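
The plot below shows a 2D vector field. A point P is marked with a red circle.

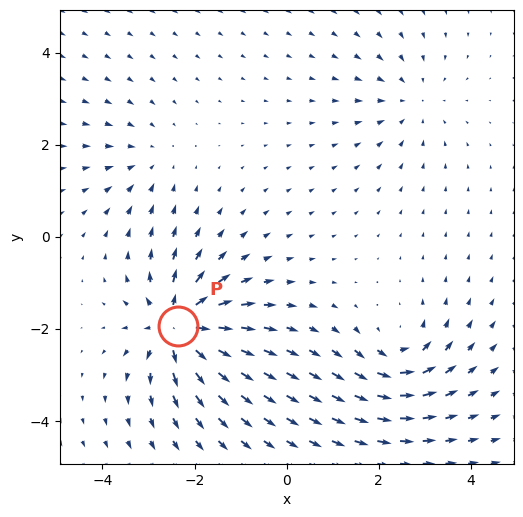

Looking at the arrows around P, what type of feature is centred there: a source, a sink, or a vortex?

source

At P (-2.4, -1.9) the arrows spread outward. Divergence about +7, curl ≈0 — positive divergence with near-zero curl is a source.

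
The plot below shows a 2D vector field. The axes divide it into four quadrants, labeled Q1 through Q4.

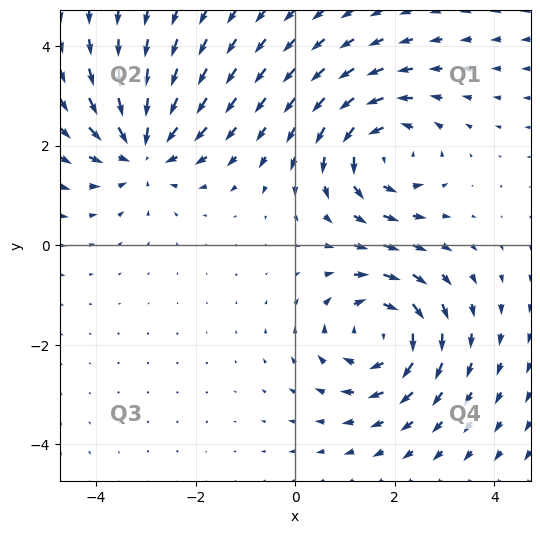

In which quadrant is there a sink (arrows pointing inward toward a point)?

Q2

The sink sits at approximately (-3.1, 1.9), which lies in quadrant Q2. The divergence there is about -4, negative as expected for a sink.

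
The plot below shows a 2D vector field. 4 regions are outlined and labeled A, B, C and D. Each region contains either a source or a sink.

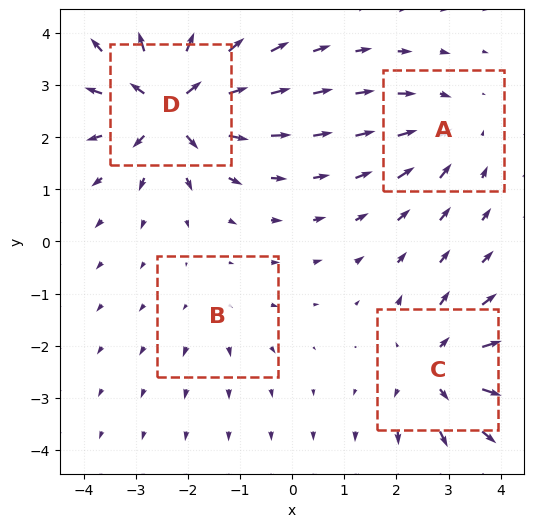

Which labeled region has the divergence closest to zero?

B

Divergence at each region's feature centre — A: about -4, B: about +2, C: about +5, D: about +8. Region B is closest to zero.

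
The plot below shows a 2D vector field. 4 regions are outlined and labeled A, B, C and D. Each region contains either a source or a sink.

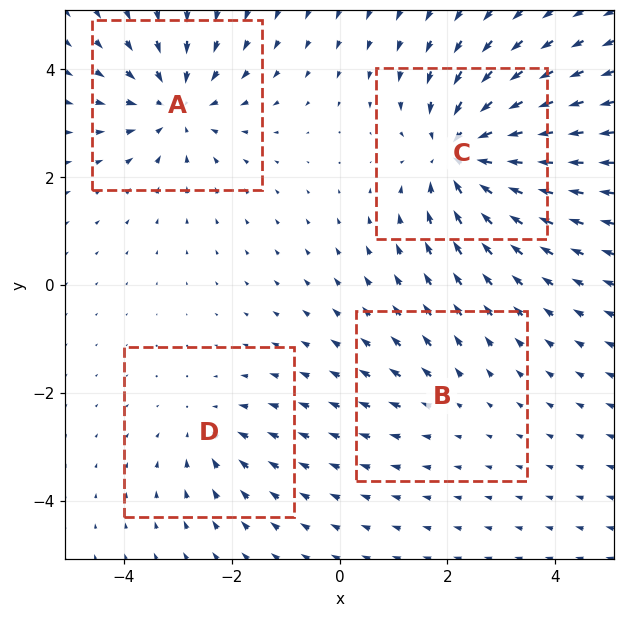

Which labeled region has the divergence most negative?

C

Divergence at each region's feature centre — A: about -5, B: about +2, C: about -7, D: about -3. Region C is most negative.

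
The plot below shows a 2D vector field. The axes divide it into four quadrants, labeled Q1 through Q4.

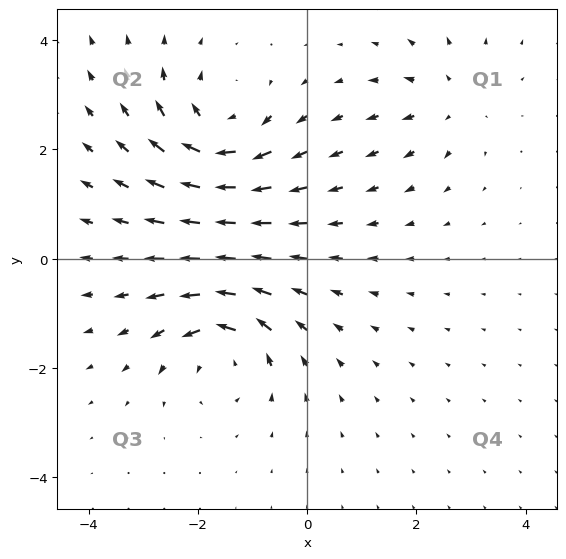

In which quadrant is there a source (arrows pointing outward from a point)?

The source sits at approximately (2.6, 2.9), which lies in quadrant Q1. The divergence there is about +3, positive as expected for a source.

Q1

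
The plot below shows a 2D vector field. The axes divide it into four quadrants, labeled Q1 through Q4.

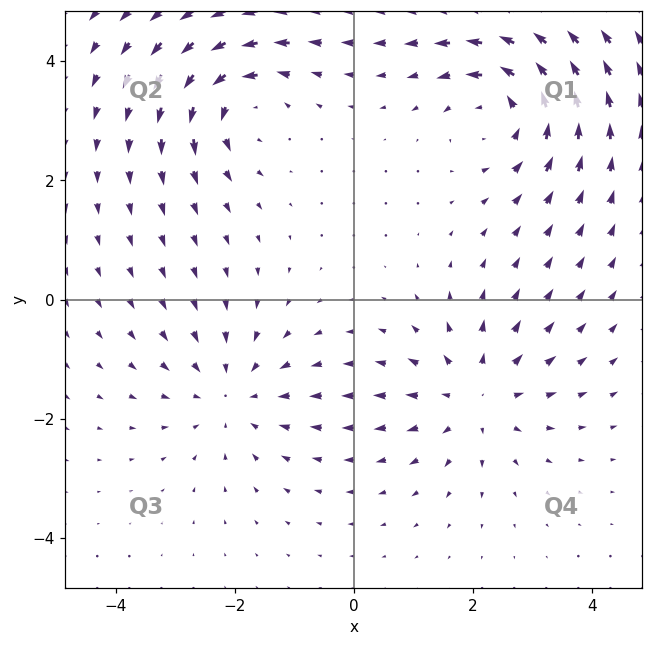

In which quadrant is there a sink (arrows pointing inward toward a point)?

The sink sits at approximately (-2.0, -1.6), which lies in quadrant Q3. The divergence there is about -3, negative as expected for a sink.

Q3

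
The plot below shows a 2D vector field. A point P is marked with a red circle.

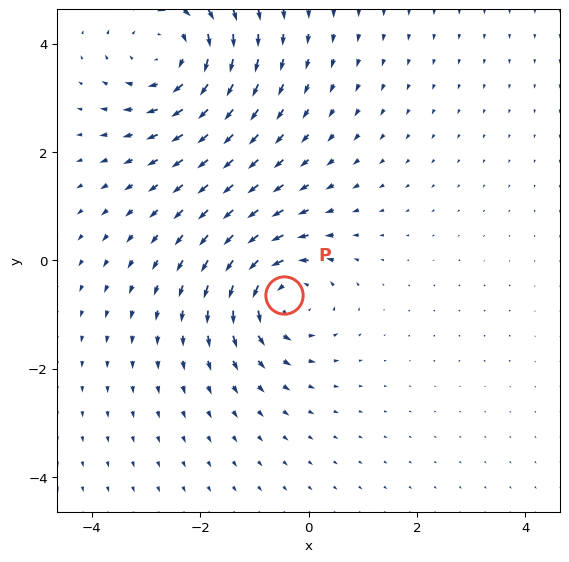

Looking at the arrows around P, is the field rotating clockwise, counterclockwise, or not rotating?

counterclockwise

Near P at (-0.5, -0.6) the arrows circulate counterclockwise. The curl (z-component) there is about +3; positive curl means counterclockwise rotation.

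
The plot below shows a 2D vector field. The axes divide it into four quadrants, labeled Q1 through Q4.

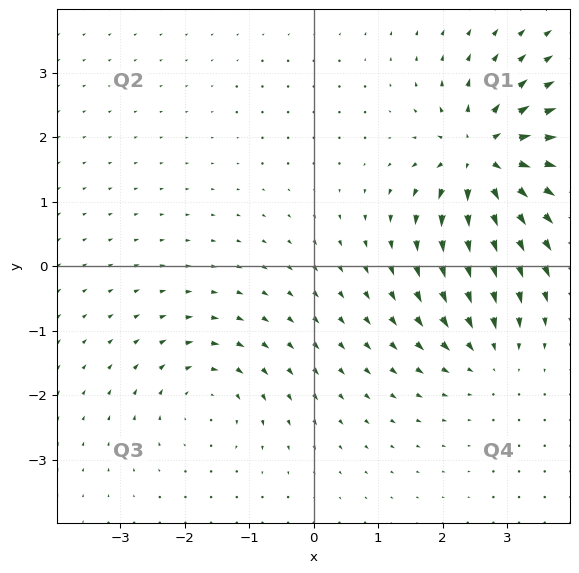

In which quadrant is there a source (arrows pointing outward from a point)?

Q1

The source sits at approximately (2.6, 1.7), which lies in quadrant Q1. The divergence there is about +7, positive as expected for a source.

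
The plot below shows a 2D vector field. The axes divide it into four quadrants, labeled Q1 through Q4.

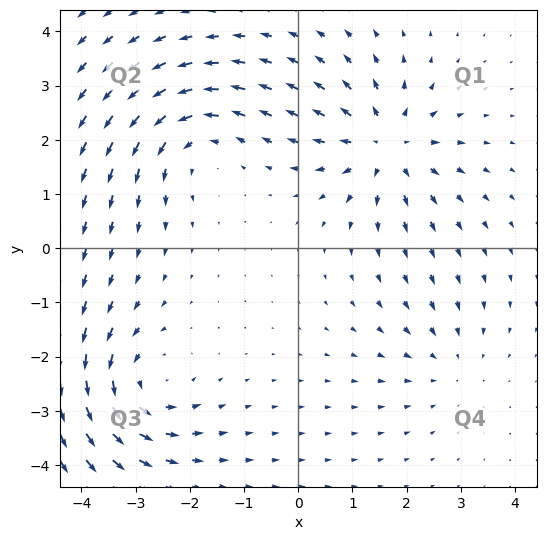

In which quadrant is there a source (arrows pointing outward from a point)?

Q1

The source sits at approximately (1.6, 1.9), which lies in quadrant Q1. The divergence there is about +6, positive as expected for a source.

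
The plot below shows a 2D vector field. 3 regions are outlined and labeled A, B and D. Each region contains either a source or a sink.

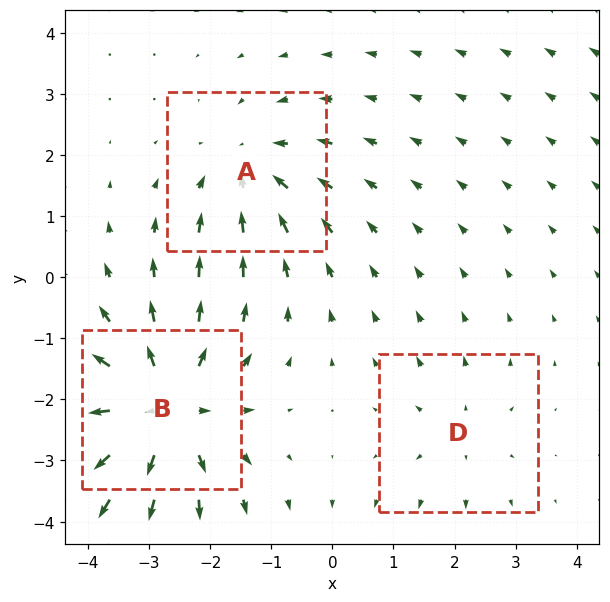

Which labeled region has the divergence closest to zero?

Divergence at each region's feature centre — A: about -3, B: about +5, D: about +2. Region D is closest to zero.

D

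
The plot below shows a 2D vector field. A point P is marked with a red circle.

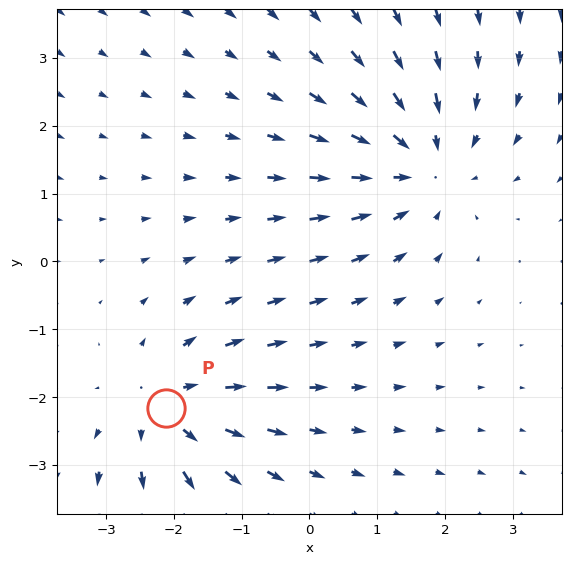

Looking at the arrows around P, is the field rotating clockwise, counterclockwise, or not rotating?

not rotating

Near P at (-2.1, -2.2) the arrows show no circulation. The curl there is ≈0.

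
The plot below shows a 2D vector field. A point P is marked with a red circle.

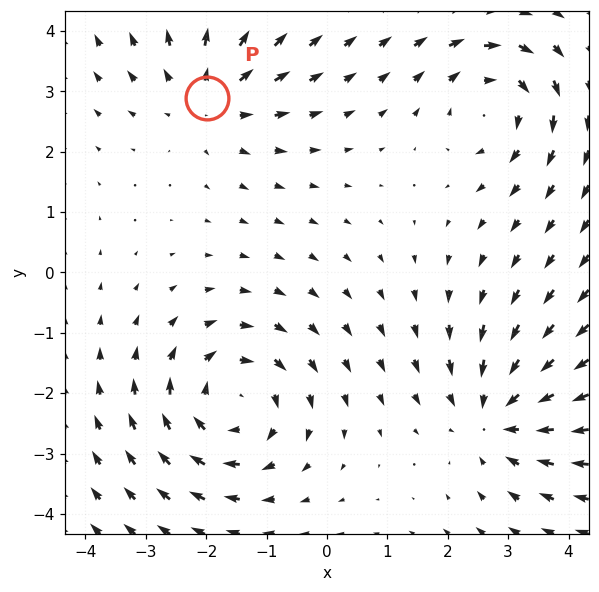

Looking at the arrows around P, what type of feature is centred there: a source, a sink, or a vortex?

source

At P (-2.0, 2.9) the arrows spread outward. Divergence about +4, curl ≈0 — positive divergence with near-zero curl is a source.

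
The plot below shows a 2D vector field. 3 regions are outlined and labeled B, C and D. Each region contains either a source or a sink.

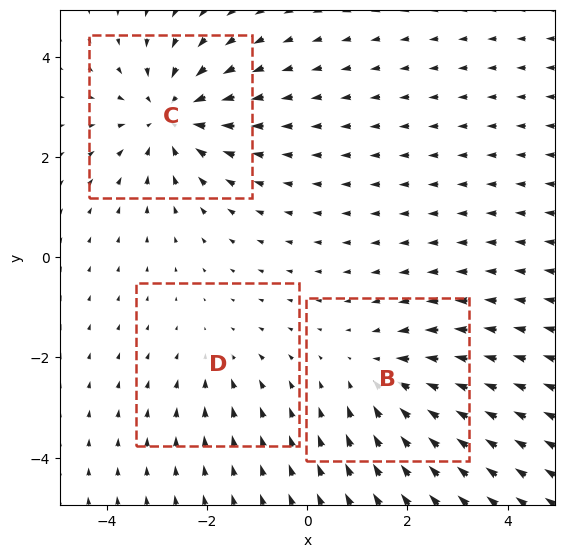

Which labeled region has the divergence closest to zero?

Divergence at each region's feature centre — B: about -3, C: about -4, D: about -2. Region D is closest to zero.

D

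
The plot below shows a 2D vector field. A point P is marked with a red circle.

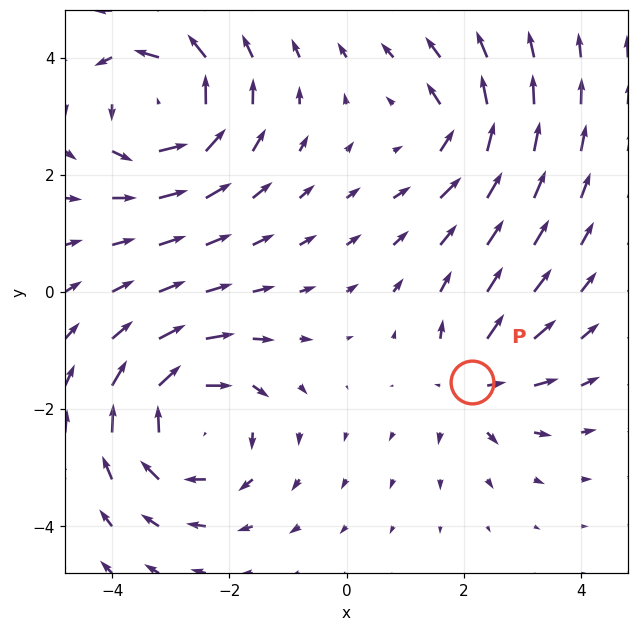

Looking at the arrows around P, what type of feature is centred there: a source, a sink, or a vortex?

At P (2.1, -1.5) the arrows spread outward. Divergence about +4, curl ≈0 — positive divergence with near-zero curl is a source.

source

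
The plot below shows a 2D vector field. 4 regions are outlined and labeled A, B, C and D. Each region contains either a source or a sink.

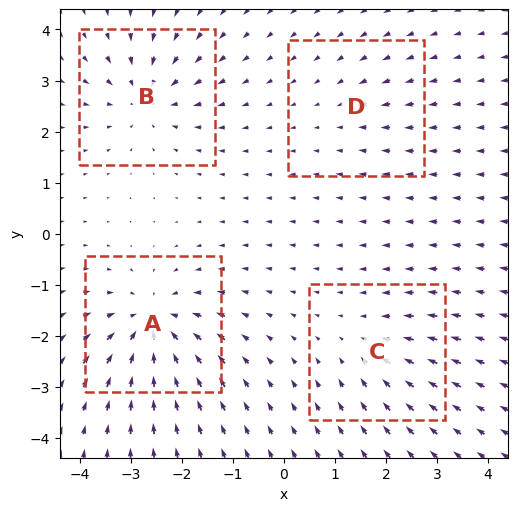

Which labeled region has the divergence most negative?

Divergence at each region's feature centre — A: about -7, B: about -6, C: about -4, D: about -2. Region A is most negative.

A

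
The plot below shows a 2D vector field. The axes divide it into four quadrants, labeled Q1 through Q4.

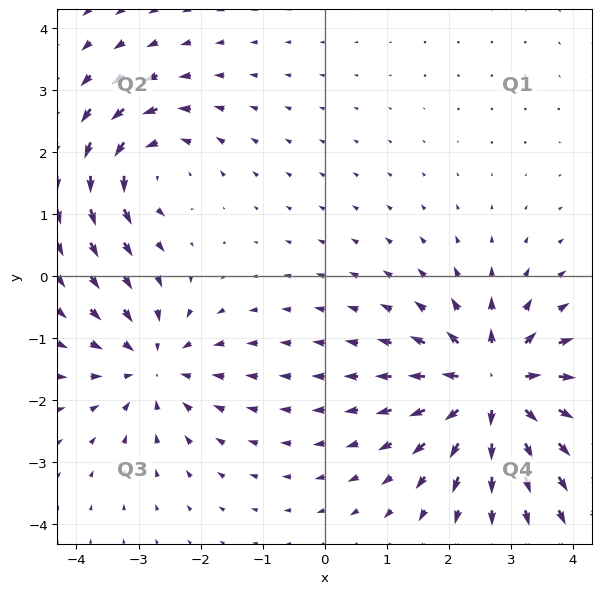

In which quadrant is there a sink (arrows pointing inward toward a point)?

Q3

The sink sits at approximately (-2.8, -1.4), which lies in quadrant Q3. The divergence there is about -3, negative as expected for a sink.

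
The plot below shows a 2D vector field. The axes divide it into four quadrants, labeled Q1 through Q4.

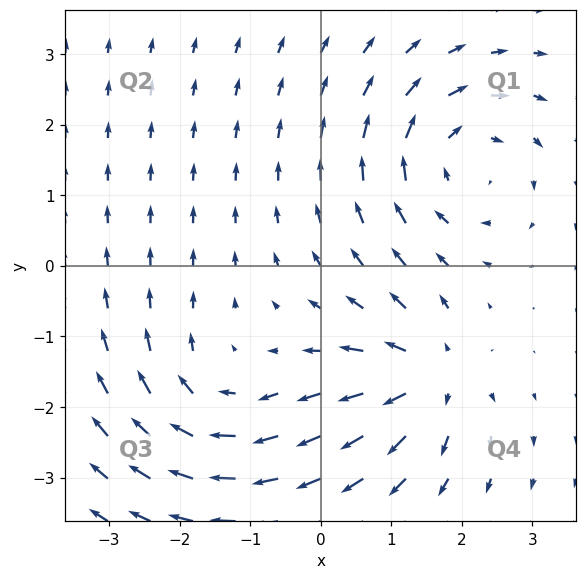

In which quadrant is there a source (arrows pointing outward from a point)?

The source sits at approximately (1.5, -1.6), which lies in quadrant Q4. The divergence there is about +5, positive as expected for a source.

Q4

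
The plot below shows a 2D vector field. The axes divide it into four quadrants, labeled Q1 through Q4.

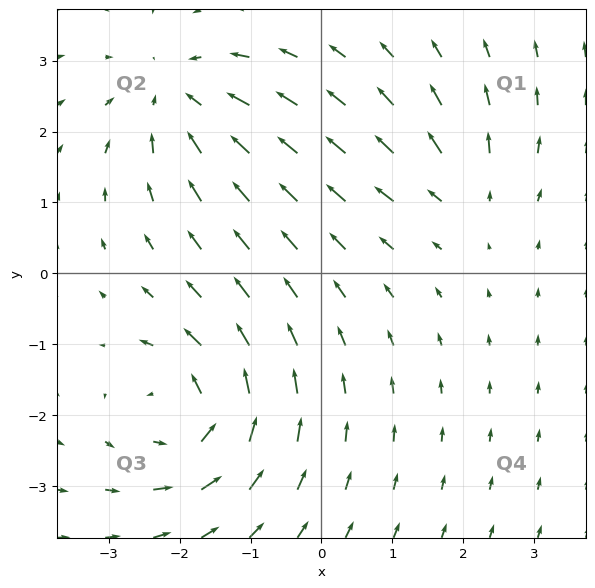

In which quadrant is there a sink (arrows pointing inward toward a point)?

The sink sits at approximately (-2.0, 2.5), which lies in quadrant Q2. The divergence there is about -4, negative as expected for a sink.

Q2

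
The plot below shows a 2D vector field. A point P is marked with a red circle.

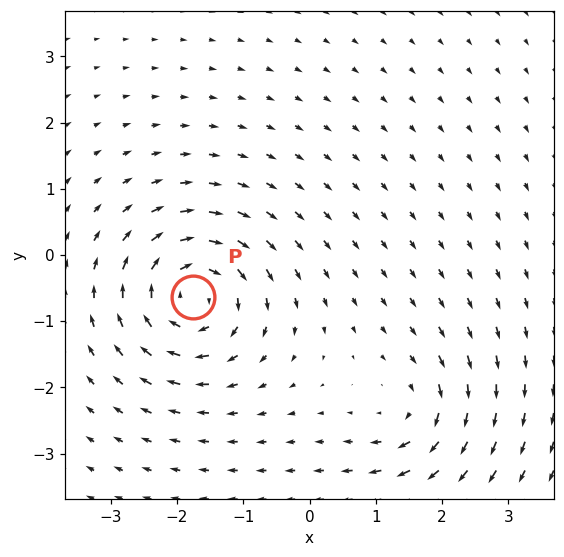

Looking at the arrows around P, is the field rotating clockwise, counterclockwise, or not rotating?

clockwise

Near P at (-1.8, -0.6) the arrows circulate clockwise. The curl (z-component) there is about -6; negative curl means clockwise rotation.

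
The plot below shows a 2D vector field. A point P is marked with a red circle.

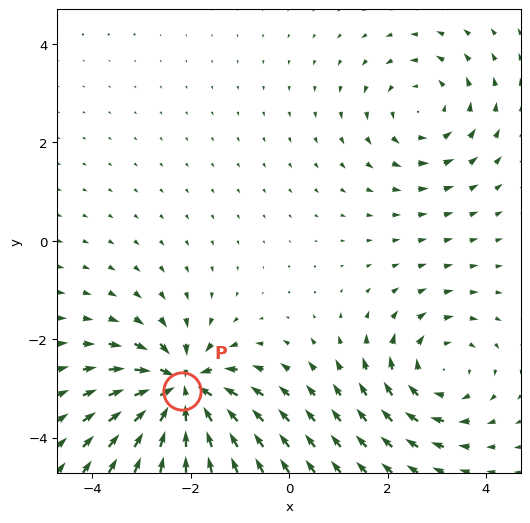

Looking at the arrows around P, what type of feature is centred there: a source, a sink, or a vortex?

At P (-2.2, -3.0) the arrows converge inward. Divergence about -6, curl ≈0 — negative divergence with near-zero curl is a sink.

sink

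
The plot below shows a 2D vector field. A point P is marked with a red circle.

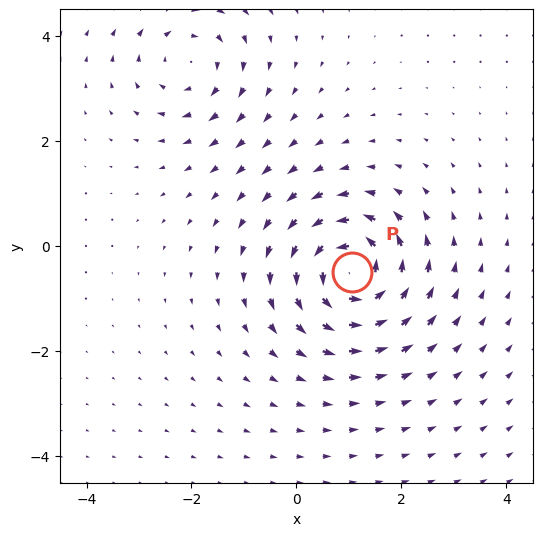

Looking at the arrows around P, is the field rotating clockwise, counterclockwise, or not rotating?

counterclockwise

Near P at (1.1, -0.5) the arrows circulate counterclockwise. The curl (z-component) there is about +7; positive curl means counterclockwise rotation.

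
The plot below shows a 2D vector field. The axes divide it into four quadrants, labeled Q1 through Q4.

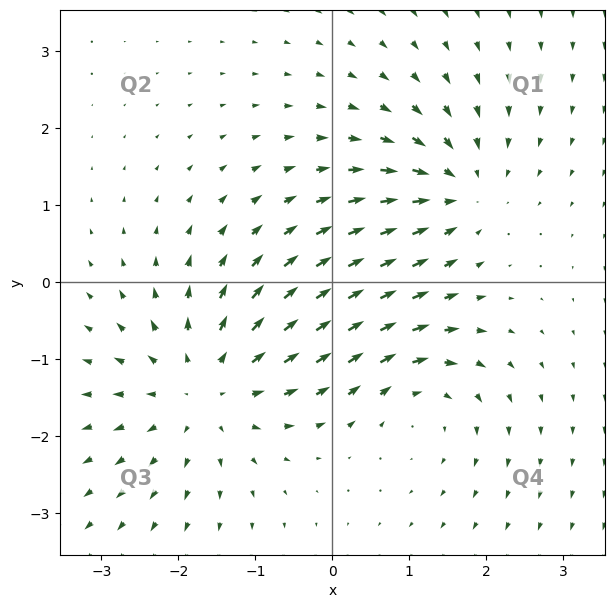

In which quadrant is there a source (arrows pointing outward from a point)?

The source sits at approximately (-1.6, -1.4), which lies in quadrant Q3. The divergence there is about +4, positive as expected for a source.

Q3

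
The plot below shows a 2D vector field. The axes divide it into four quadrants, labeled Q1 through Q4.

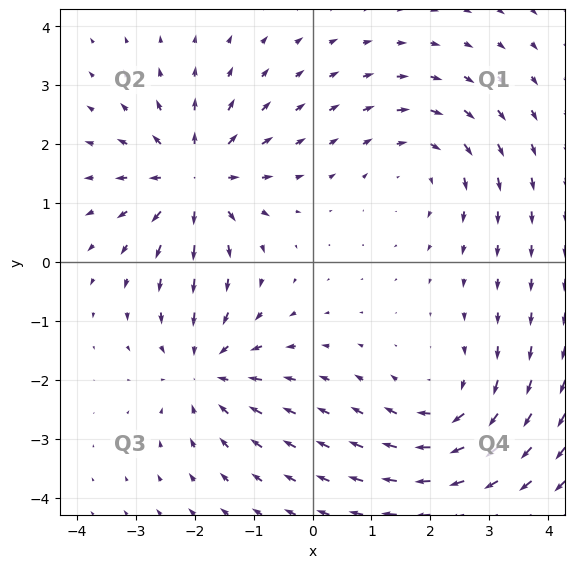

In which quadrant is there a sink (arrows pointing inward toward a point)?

The sink sits at approximately (-1.8, -1.8), which lies in quadrant Q3. The divergence there is about -4, negative as expected for a sink.

Q3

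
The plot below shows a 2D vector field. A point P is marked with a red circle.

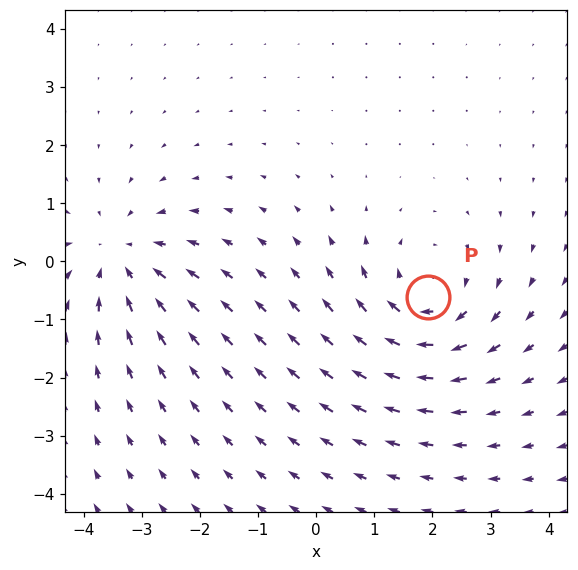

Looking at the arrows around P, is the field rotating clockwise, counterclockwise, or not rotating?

clockwise

Near P at (1.9, -0.6) the arrows circulate clockwise. The curl (z-component) there is about -3; negative curl means clockwise rotation.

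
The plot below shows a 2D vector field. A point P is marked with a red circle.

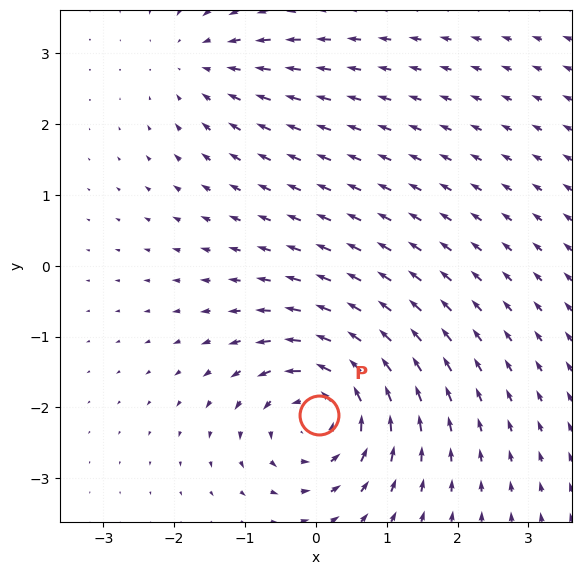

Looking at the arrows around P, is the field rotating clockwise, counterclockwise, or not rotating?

counterclockwise

Near P at (0.0, -2.1) the arrows circulate counterclockwise. The curl (z-component) there is about +4; positive curl means counterclockwise rotation.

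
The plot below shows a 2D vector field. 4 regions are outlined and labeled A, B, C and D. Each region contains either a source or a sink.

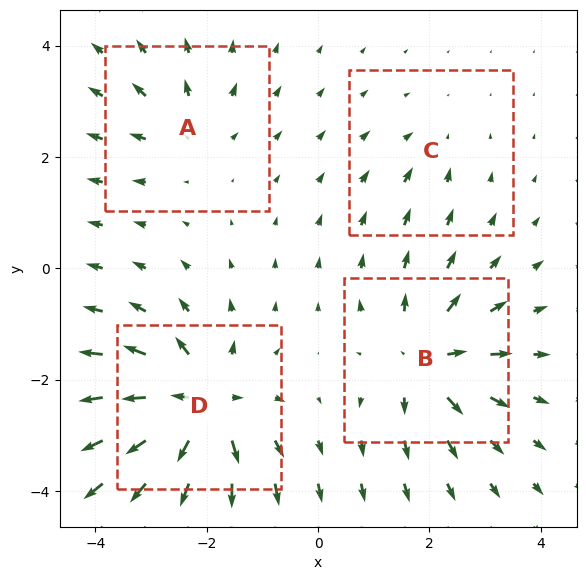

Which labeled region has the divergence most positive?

D

Divergence at each region's feature centre — A: about +4, B: about +6, C: about -2, D: about +9. Region D is most positive.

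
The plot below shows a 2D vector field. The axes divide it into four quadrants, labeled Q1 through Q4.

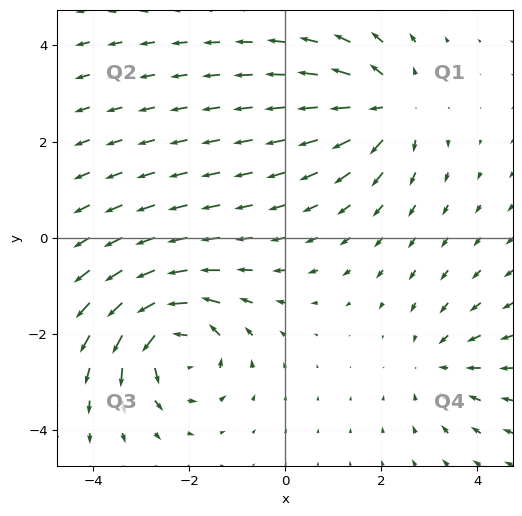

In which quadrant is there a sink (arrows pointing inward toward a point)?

The sink sits at approximately (3.2, -2.6), which lies in quadrant Q4. The divergence there is about -2, negative as expected for a sink.

Q4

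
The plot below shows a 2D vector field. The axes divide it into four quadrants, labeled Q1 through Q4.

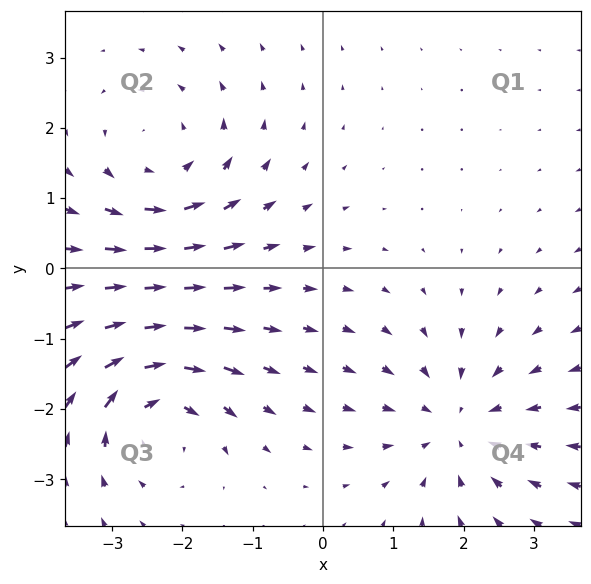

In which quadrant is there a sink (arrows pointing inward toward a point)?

Q4

The sink sits at approximately (1.9, -2.2), which lies in quadrant Q4. The divergence there is about -4, negative as expected for a sink.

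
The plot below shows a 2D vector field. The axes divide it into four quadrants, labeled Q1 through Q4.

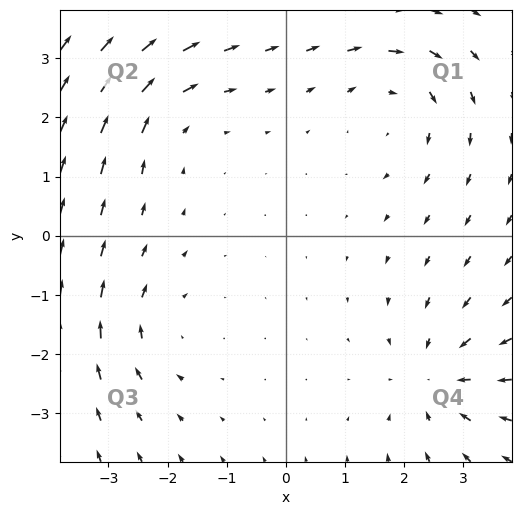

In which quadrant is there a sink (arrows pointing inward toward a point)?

Q4

The sink sits at approximately (2.6, -2.4), which lies in quadrant Q4. The divergence there is about -3, negative as expected for a sink.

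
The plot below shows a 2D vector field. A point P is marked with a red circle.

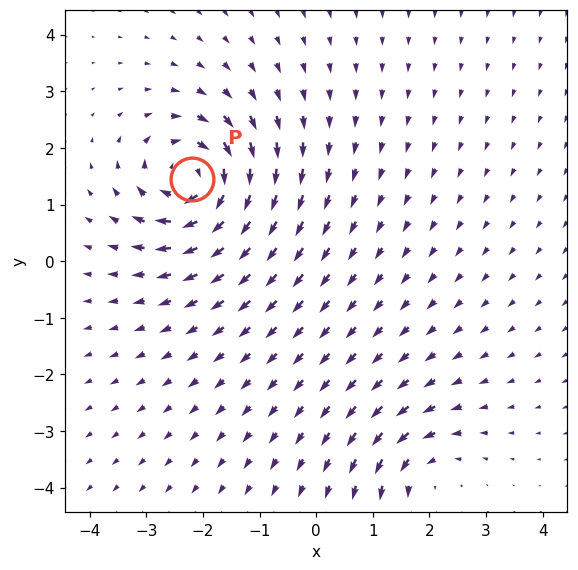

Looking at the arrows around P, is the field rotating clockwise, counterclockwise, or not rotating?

Near P at (-2.2, 1.5) the arrows circulate clockwise. The curl (z-component) there is about -7; negative curl means clockwise rotation.

clockwise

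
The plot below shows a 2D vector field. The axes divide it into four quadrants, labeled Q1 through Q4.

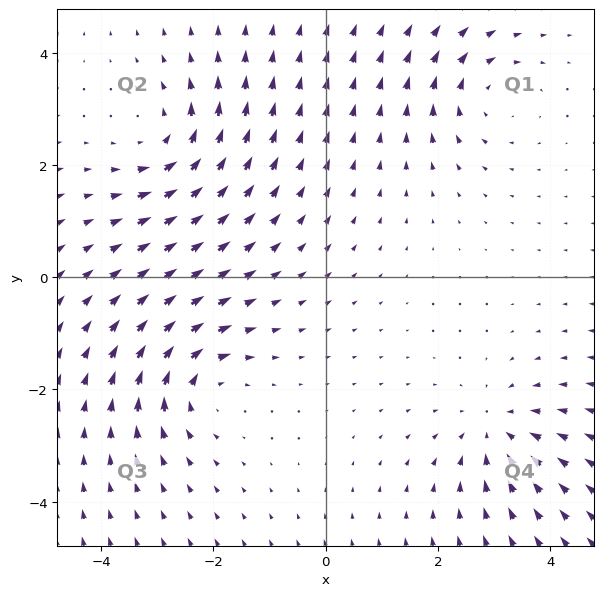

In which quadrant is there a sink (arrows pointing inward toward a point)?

The sink sits at approximately (3.0, -2.7), which lies in quadrant Q4. The divergence there is about -3, negative as expected for a sink.

Q4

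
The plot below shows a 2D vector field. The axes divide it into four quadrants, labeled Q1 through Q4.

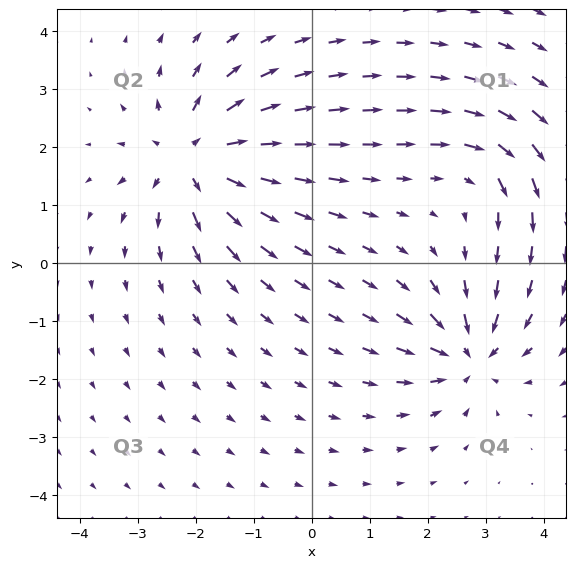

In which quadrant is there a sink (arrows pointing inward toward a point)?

The sink sits at approximately (2.7, -1.6), which lies in quadrant Q4. The divergence there is about -5, negative as expected for a sink.

Q4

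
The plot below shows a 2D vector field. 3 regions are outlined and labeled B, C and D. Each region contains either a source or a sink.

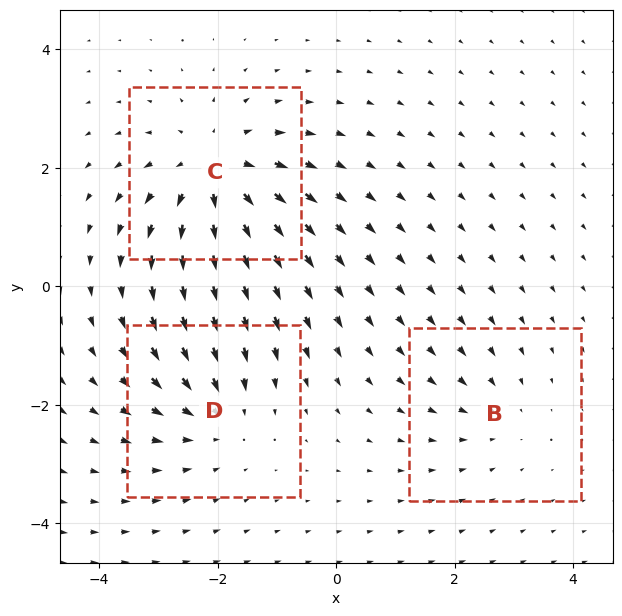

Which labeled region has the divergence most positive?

C

Divergence at each region's feature centre — B: about -2, C: about +5, D: about -3. Region C is most positive.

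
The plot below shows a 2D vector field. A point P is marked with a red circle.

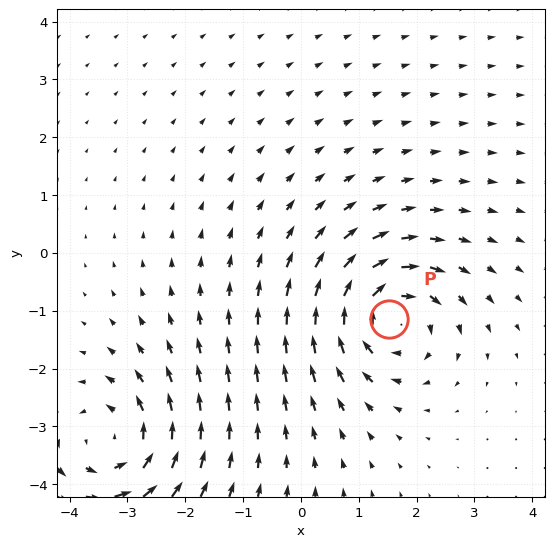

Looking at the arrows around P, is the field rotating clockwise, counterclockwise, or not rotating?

Near P at (1.5, -1.1) the arrows circulate clockwise. The curl (z-component) there is about -6; negative curl means clockwise rotation.

clockwise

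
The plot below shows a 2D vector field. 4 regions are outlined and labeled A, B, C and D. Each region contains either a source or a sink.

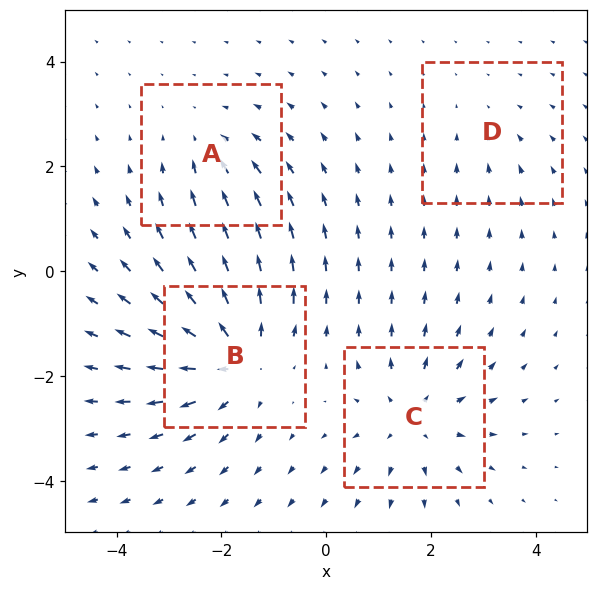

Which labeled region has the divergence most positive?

Divergence at each region's feature centre — A: about -3, B: about +6, C: about +4, D: about -2. Region B is most positive.

B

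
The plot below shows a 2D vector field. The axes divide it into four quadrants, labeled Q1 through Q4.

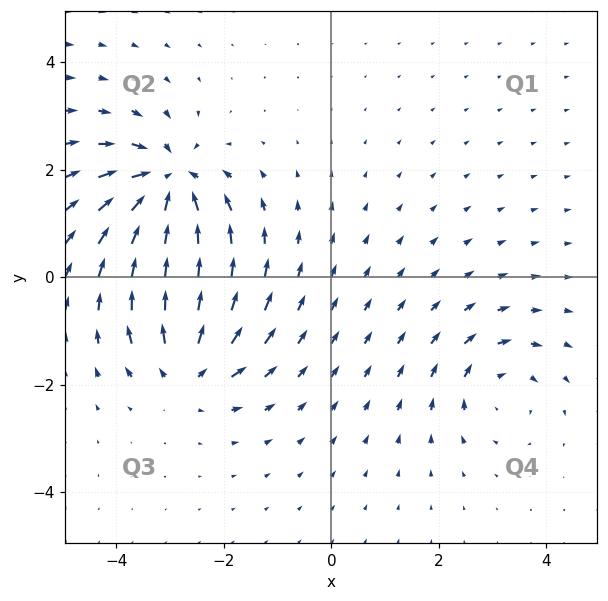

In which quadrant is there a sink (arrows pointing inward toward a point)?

The sink sits at approximately (-3.0, 1.7), which lies in quadrant Q2. The divergence there is about -6, negative as expected for a sink.

Q2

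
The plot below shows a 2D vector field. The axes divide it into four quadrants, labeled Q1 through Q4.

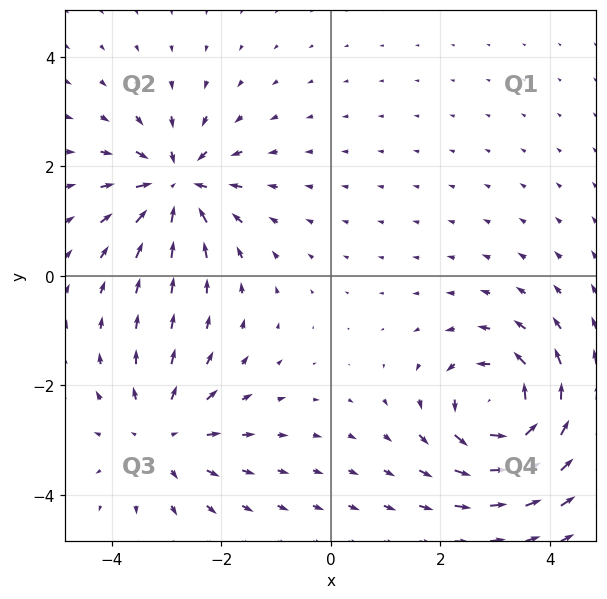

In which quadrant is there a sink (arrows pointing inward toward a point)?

The sink sits at approximately (-2.8, 1.7), which lies in quadrant Q2. The divergence there is about -6, negative as expected for a sink.

Q2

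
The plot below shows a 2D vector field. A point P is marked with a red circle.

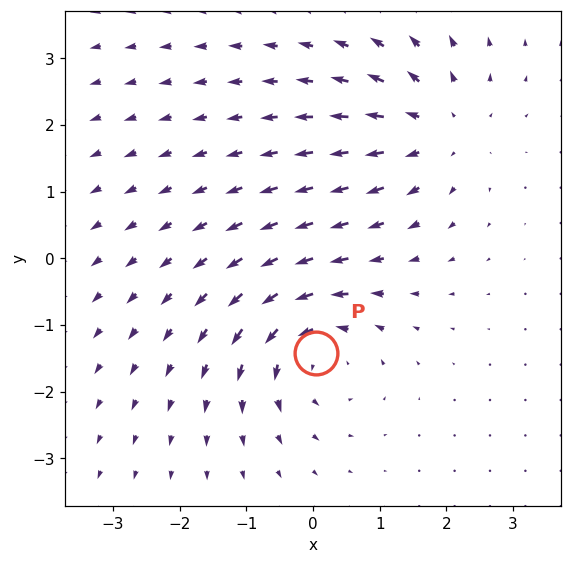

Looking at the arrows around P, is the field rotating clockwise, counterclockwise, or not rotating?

counterclockwise

Near P at (0.0, -1.4) the arrows circulate counterclockwise. The curl (z-component) there is about +5; positive curl means counterclockwise rotation.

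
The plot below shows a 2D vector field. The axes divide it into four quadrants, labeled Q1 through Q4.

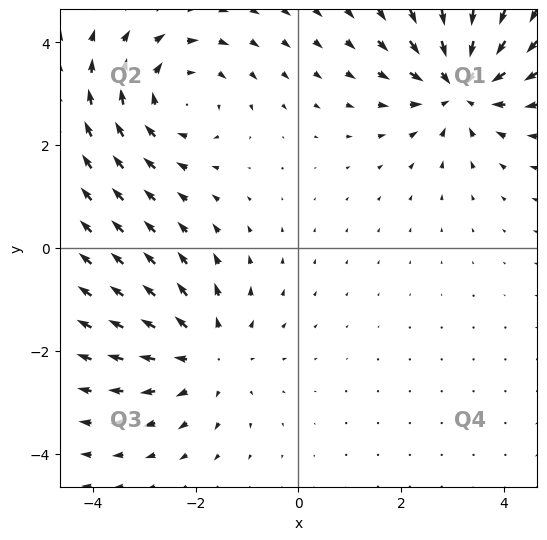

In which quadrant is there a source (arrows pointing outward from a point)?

The source sits at approximately (-1.8, -2.1), which lies in quadrant Q3. The divergence there is about +3, positive as expected for a source.

Q3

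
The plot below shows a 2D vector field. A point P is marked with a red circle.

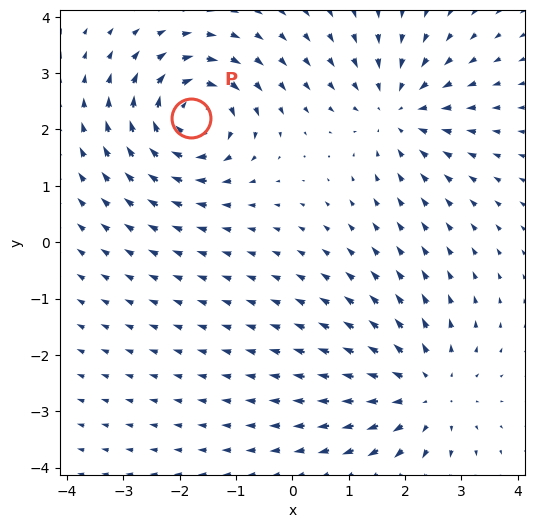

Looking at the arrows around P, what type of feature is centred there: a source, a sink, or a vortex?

At P (-1.8, 2.2) the arrows circulate clockwise. Divergence ≈0, curl about -7 — near-zero divergence with nonzero curl is a vortex.

vortex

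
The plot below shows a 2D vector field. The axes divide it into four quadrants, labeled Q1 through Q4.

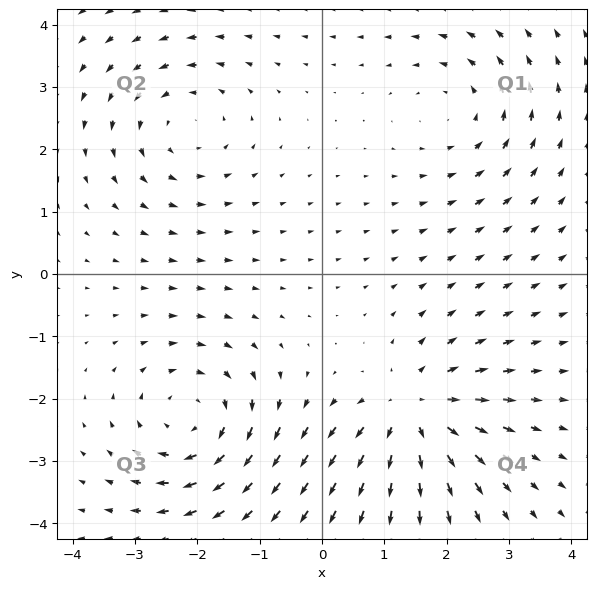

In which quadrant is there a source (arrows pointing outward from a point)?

The source sits at approximately (1.5, -2.2), which lies in quadrant Q4. The divergence there is about +5, positive as expected for a source.

Q4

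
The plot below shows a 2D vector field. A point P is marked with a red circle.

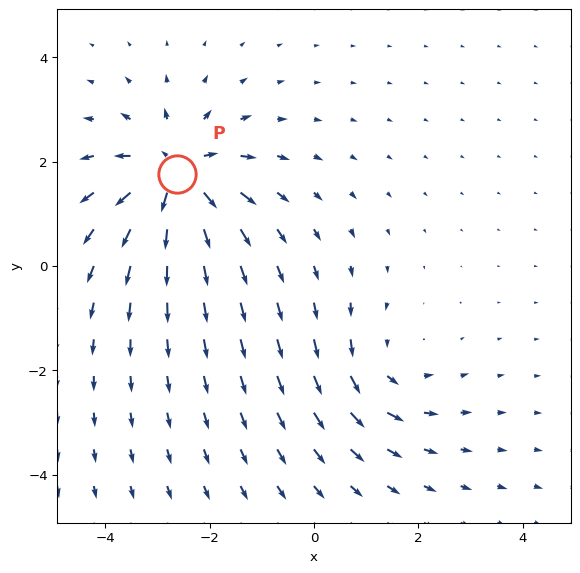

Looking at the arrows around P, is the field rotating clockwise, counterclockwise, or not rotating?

Near P at (-2.6, 1.8) the arrows show no circulation. The curl there is ≈0.

not rotating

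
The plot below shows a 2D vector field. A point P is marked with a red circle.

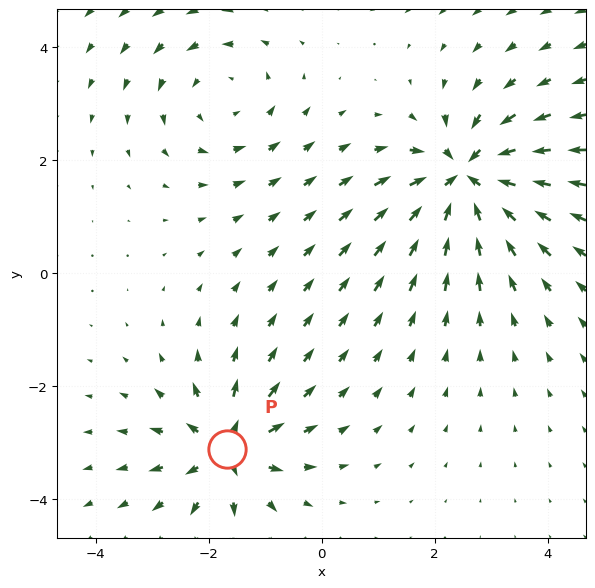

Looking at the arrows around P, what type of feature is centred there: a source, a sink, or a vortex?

At P (-1.7, -3.1) the arrows spread outward. Divergence about +5, curl ≈0 — positive divergence with near-zero curl is a source.

source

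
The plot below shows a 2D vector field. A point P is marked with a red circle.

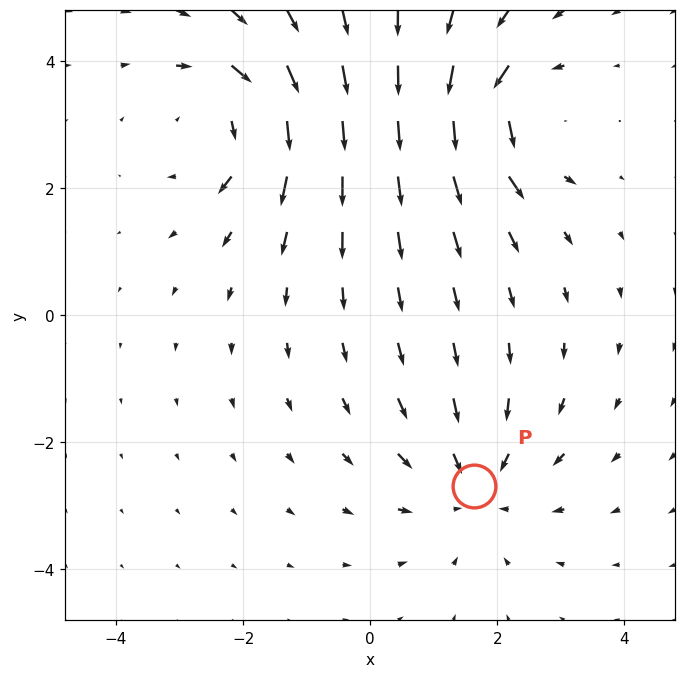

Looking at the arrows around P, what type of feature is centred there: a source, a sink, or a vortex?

At P (1.6, -2.7) the arrows converge inward. Divergence about -3, curl ≈0 — negative divergence with near-zero curl is a sink.

sink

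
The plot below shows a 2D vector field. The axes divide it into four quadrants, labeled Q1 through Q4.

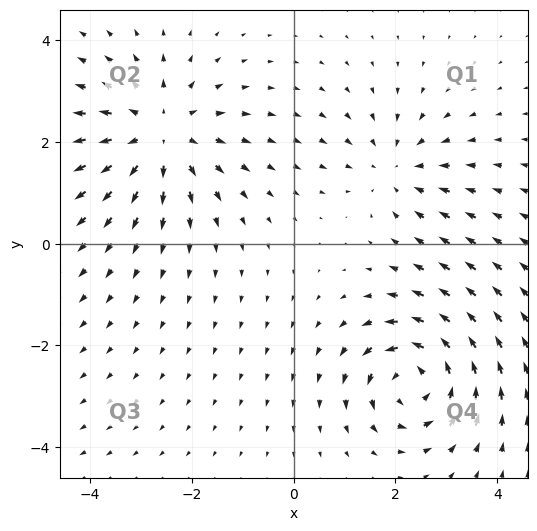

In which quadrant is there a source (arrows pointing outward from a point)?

Q2

The source sits at approximately (-2.6, 2.2), which lies in quadrant Q2. The divergence there is about +4, positive as expected for a source.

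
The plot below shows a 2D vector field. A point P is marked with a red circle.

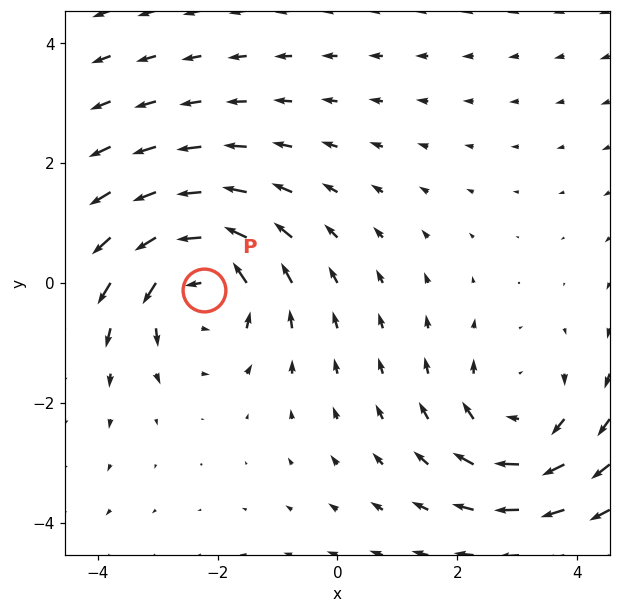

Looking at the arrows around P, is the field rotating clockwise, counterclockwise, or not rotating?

Near P at (-2.2, -0.1) the arrows circulate counterclockwise. The curl (z-component) there is about +4; positive curl means counterclockwise rotation.

counterclockwise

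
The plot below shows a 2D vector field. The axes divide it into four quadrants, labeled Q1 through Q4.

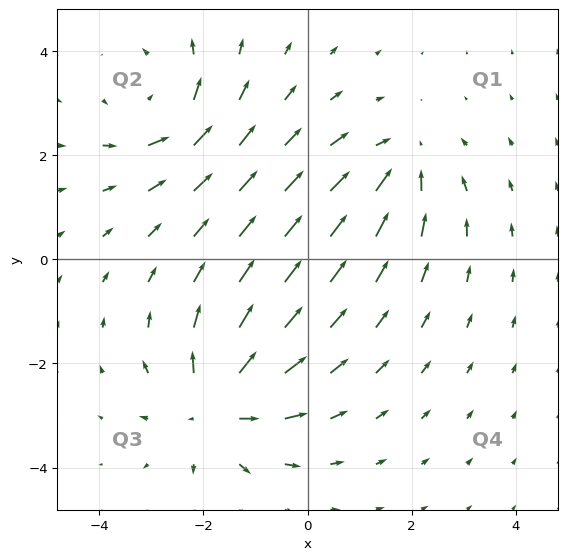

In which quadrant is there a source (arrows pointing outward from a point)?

The source sits at approximately (-1.7, -2.8), which lies in quadrant Q3. The divergence there is about +6, positive as expected for a source.

Q3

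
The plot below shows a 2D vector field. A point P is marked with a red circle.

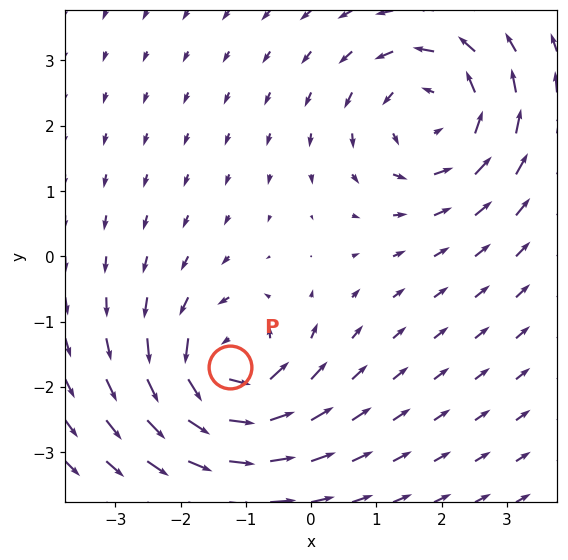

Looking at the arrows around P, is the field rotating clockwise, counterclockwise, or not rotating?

counterclockwise

Near P at (-1.2, -1.7) the arrows circulate counterclockwise. The curl (z-component) there is about +6; positive curl means counterclockwise rotation.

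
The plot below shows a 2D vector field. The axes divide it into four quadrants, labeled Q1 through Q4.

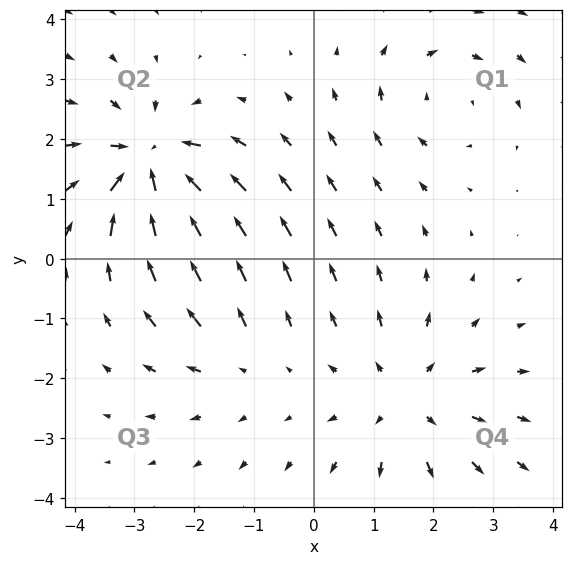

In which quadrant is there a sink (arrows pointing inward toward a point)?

Q2

The sink sits at approximately (-2.7, 1.6), which lies in quadrant Q2. The divergence there is about -7, negative as expected for a sink.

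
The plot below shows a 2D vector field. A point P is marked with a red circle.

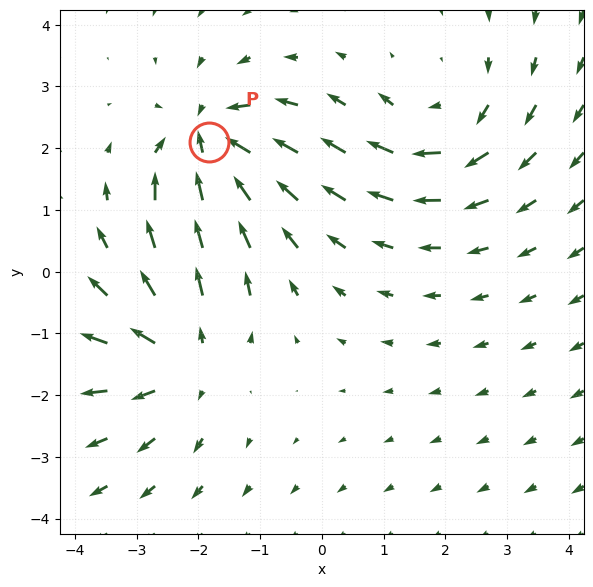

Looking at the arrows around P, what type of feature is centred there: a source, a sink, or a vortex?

sink

At P (-1.8, 2.1) the arrows converge inward. Divergence about -6, curl ≈0 — negative divergence with near-zero curl is a sink.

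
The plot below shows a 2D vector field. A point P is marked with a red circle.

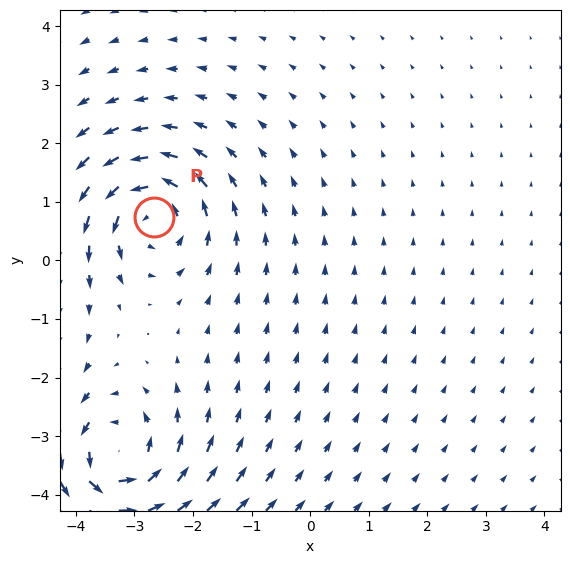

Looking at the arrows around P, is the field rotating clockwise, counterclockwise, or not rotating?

Near P at (-2.7, 0.7) the arrows circulate counterclockwise. The curl (z-component) there is about +4; positive curl means counterclockwise rotation.

counterclockwise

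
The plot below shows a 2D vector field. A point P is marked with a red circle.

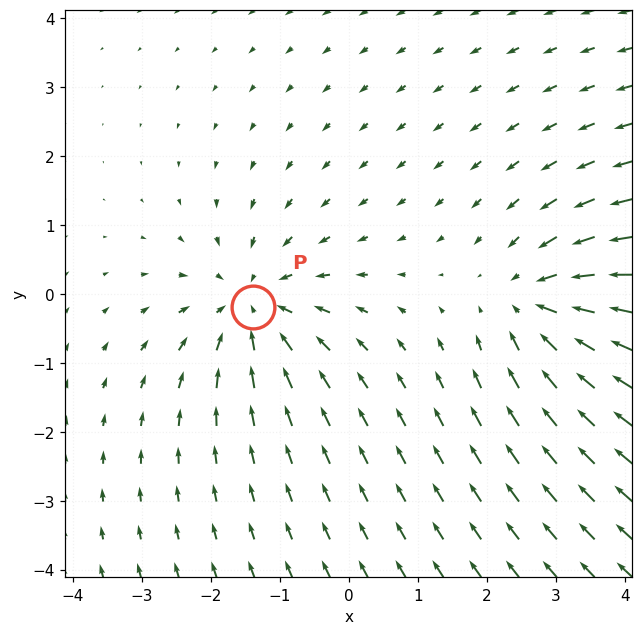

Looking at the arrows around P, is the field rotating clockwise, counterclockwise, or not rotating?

not rotating

Near P at (-1.4, -0.2) the arrows show no circulation. The curl there is ≈0.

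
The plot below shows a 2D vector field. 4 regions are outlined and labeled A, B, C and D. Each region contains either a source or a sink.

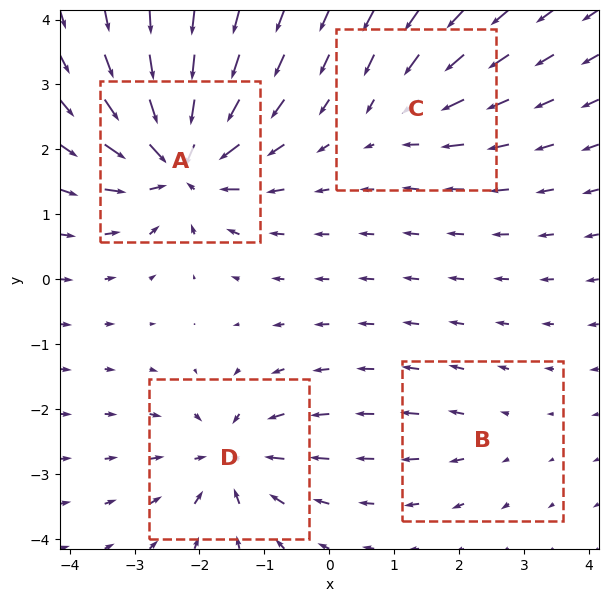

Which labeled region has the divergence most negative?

Divergence at each region's feature centre — A: about -9, B: about +2, C: about -4, D: about -6. Region A is most negative.

A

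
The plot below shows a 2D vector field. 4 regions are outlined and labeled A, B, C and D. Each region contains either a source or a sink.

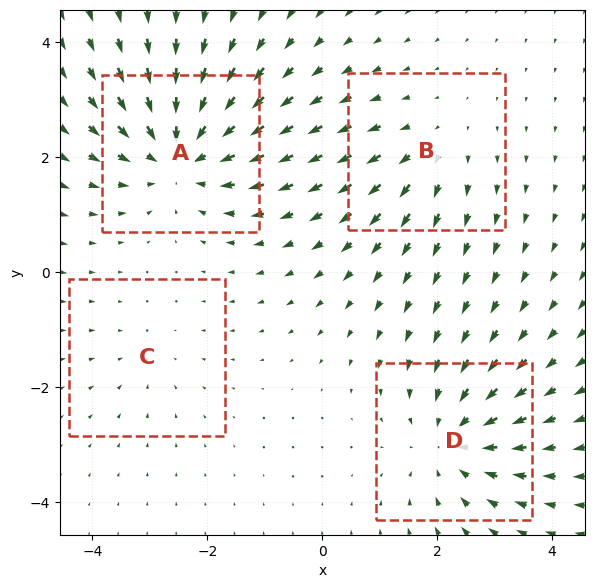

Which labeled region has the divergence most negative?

A

Divergence at each region's feature centre — A: about -6, B: about +3, C: about -2, D: about -5. Region A is most negative.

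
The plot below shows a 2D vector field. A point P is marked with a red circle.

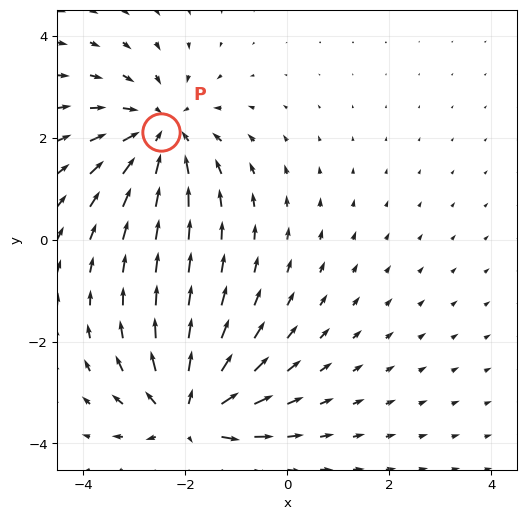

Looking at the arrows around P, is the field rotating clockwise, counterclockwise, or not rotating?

not rotating

Near P at (-2.5, 2.1) the arrows show no circulation. The curl there is ≈0.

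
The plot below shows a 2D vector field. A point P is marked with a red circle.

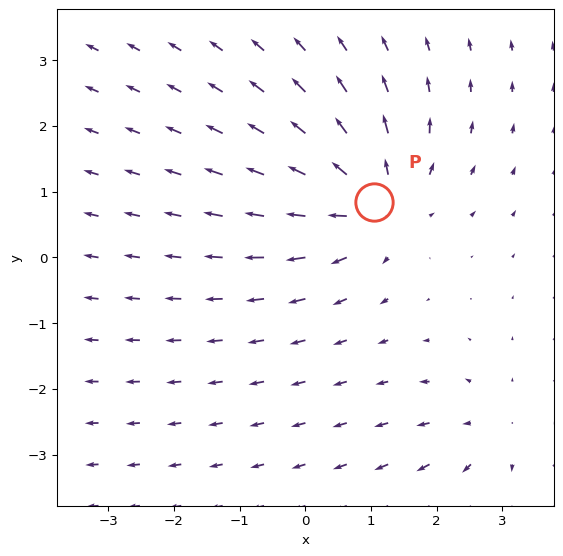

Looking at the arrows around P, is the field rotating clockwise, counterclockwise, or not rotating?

not rotating

Near P at (1.0, 0.8) the arrows show no circulation. The curl there is ≈0.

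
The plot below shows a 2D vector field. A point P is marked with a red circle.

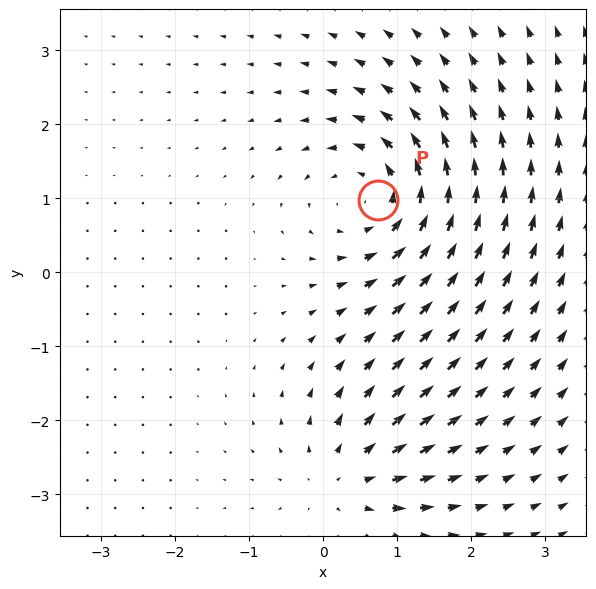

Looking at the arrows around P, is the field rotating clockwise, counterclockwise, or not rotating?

counterclockwise

Near P at (0.7, 1.0) the arrows circulate counterclockwise. The curl (z-component) there is about +4; positive curl means counterclockwise rotation.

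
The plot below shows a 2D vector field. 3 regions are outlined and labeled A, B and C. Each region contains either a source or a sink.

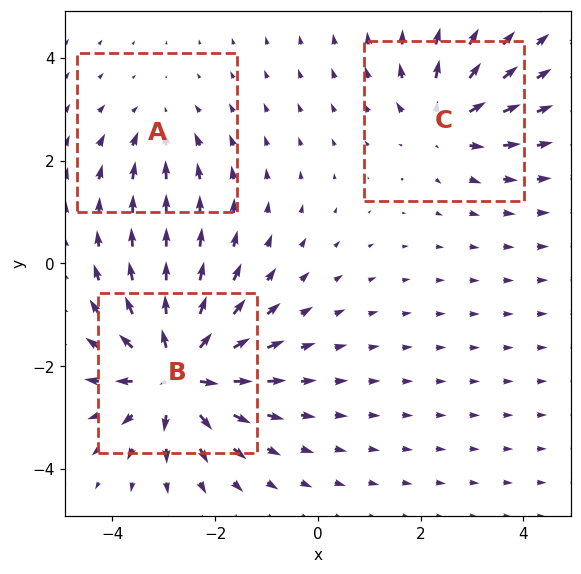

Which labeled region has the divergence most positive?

B

Divergence at each region's feature centre — A: about -2, B: about +6, C: about +4. Region B is most positive.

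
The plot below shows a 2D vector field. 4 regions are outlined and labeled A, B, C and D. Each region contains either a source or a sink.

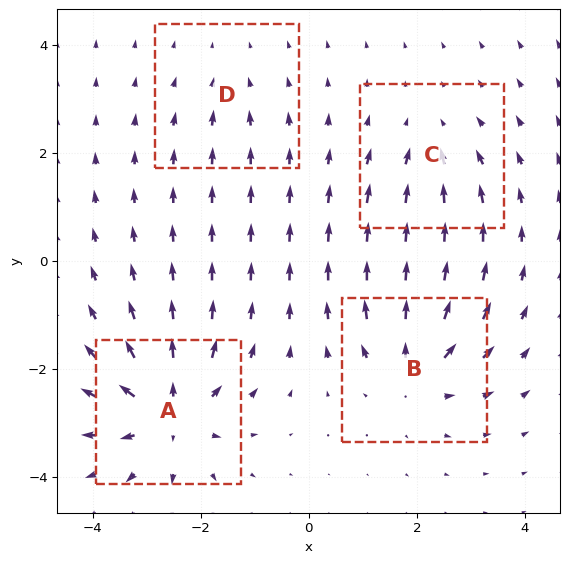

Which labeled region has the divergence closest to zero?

Divergence at each region's feature centre — A: about +8, B: about +6, C: about -4, D: about -2. Region D is closest to zero.

D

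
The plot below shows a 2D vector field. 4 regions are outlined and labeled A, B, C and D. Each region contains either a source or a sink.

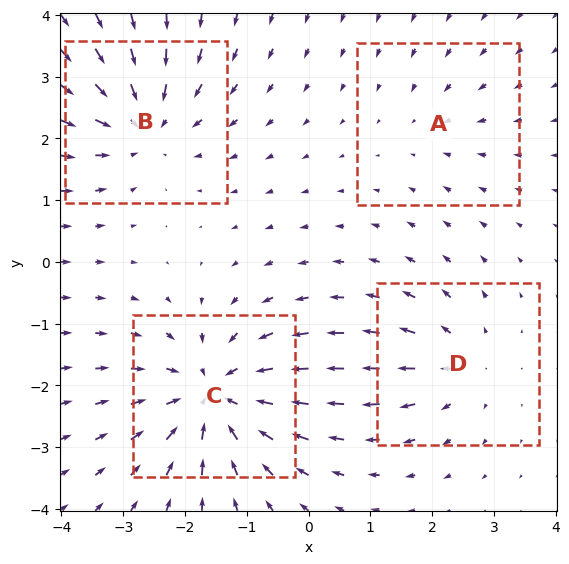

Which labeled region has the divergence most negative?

Divergence at each region's feature centre — A: about -2, B: about -5, C: about -6, D: about +3. Region C is most negative.

C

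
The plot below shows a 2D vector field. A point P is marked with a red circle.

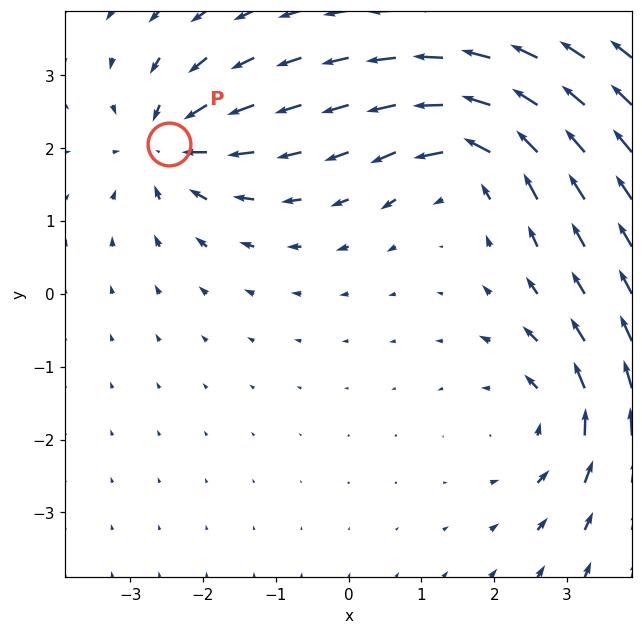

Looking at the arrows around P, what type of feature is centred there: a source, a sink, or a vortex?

At P (-2.5, 2.1) the arrows converge inward. Divergence about -4, curl ≈0 — negative divergence with near-zero curl is a sink.

sink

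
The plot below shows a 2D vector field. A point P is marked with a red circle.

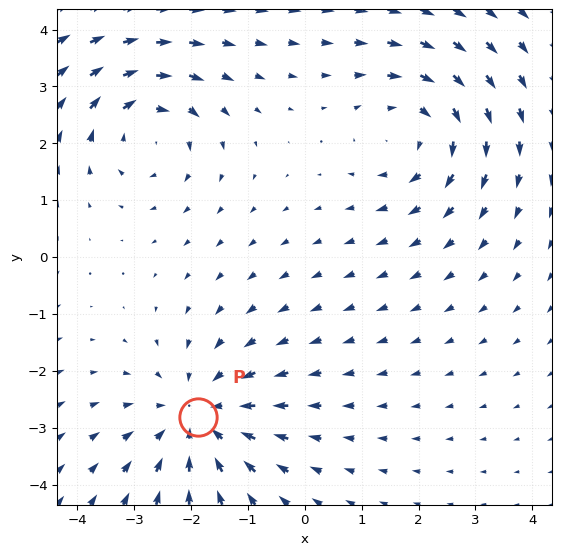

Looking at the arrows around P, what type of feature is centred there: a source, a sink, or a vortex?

sink

At P (-1.9, -2.8) the arrows converge inward. Divergence about -3, curl ≈0 — negative divergence with near-zero curl is a sink.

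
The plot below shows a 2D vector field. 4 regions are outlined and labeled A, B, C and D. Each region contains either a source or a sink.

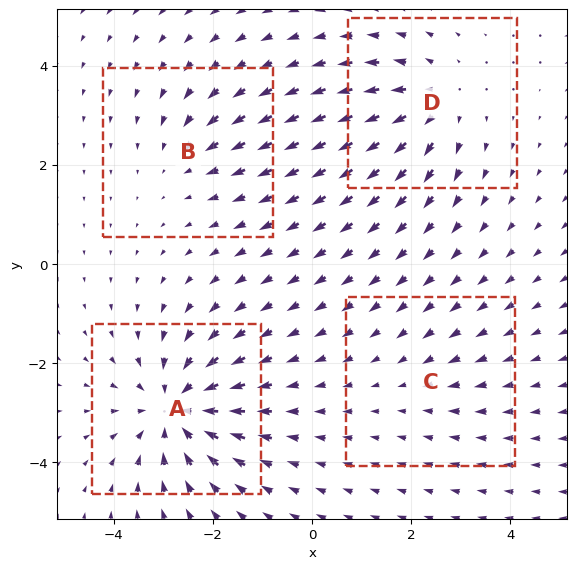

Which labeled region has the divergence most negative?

Divergence at each region's feature centre — A: about -7, B: about -3, C: about -2, D: about +4. Region A is most negative.

A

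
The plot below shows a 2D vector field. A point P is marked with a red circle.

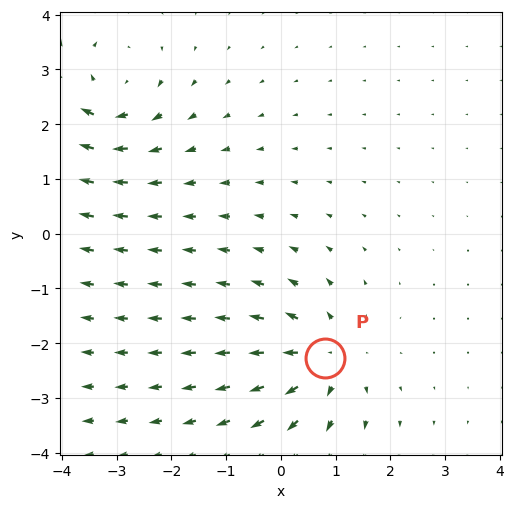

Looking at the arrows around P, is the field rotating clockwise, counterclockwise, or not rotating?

not rotating

Near P at (0.8, -2.3) the arrows show no circulation. The curl there is ≈0.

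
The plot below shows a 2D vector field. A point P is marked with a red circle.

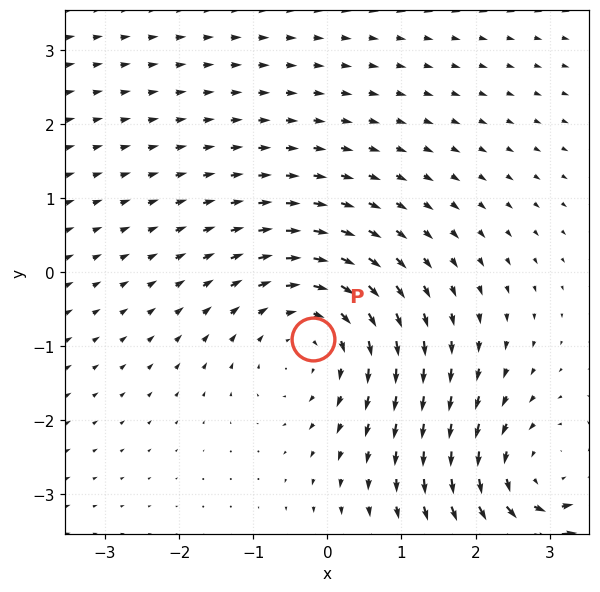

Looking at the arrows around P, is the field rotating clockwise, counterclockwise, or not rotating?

clockwise

Near P at (-0.2, -0.9) the arrows circulate clockwise. The curl (z-component) there is about -3; negative curl means clockwise rotation.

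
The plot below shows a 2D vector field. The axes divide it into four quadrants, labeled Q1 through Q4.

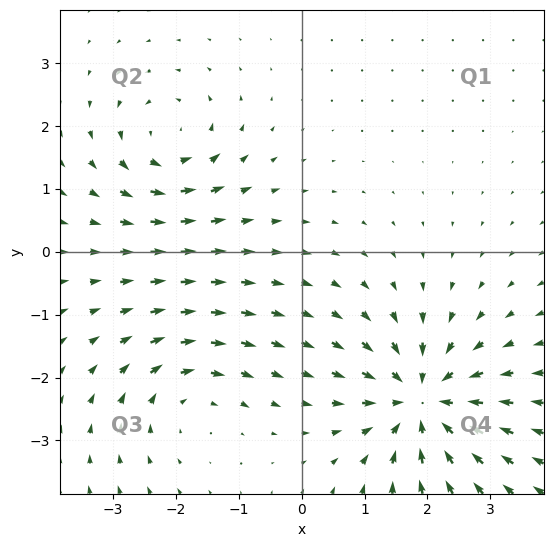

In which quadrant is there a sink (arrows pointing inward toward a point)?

The sink sits at approximately (1.9, -2.4), which lies in quadrant Q4. The divergence there is about -5, negative as expected for a sink.

Q4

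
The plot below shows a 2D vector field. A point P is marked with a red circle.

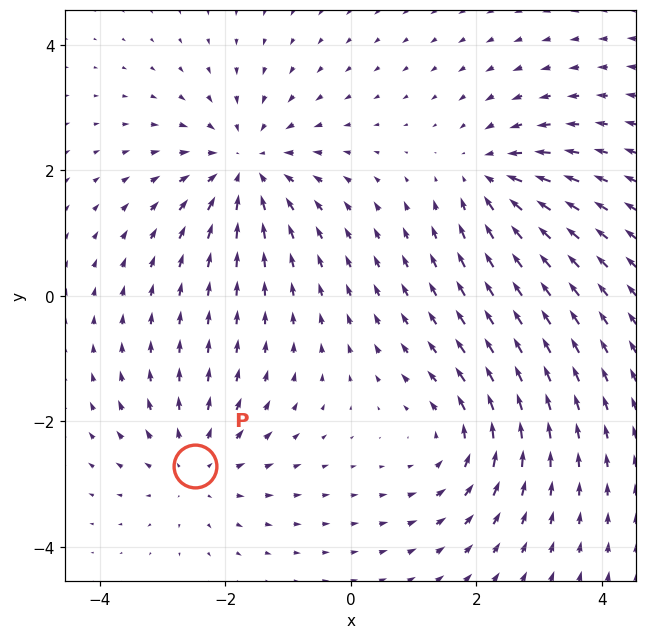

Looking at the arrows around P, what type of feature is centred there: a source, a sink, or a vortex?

source

At P (-2.5, -2.7) the arrows spread outward. Divergence about +4, curl ≈0 — positive divergence with near-zero curl is a source.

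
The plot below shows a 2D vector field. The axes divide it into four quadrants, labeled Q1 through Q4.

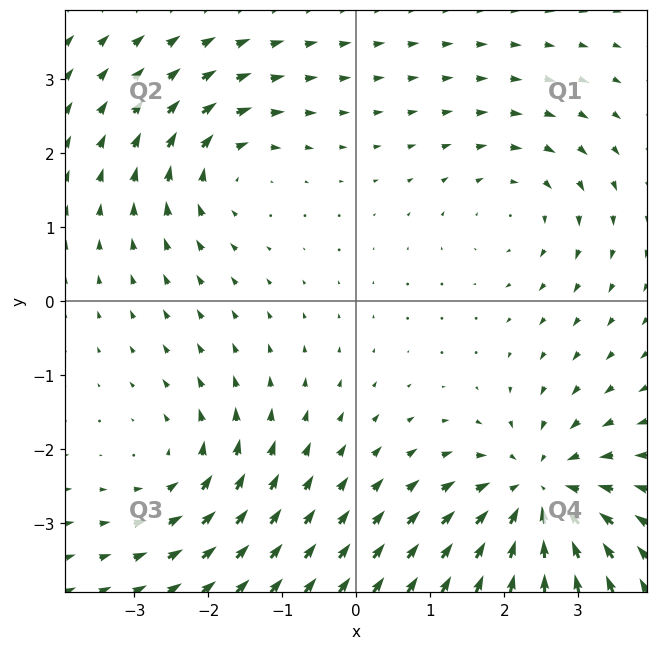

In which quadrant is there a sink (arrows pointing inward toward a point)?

The sink sits at approximately (2.4, -2.6), which lies in quadrant Q4. The divergence there is about -5, negative as expected for a sink.

Q4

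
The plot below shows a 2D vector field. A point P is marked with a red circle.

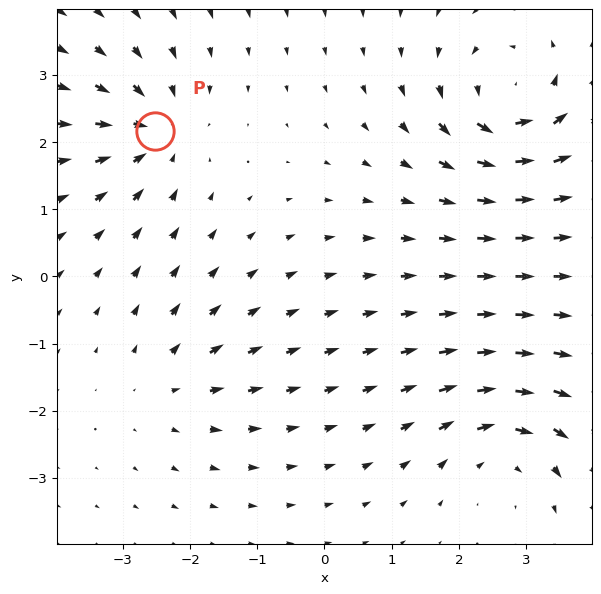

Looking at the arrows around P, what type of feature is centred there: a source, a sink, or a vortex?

sink

At P (-2.5, 2.2) the arrows converge inward. Divergence about -5, curl ≈0 — negative divergence with near-zero curl is a sink.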